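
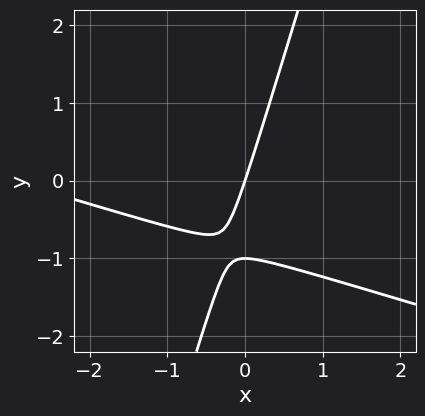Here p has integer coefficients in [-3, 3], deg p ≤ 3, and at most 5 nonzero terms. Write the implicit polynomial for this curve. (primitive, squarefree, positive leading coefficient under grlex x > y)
Degree: no degree-1 curve has this shape, so deg p = 2.
Reading off the gridlines: one x-axis crossing is at x = 0; the y-axis gridline crossings are at y ∈ {-1, 0}.
These observations pin down the coefficients.

x^2 + 3*x*y - y^2 + 3*x - y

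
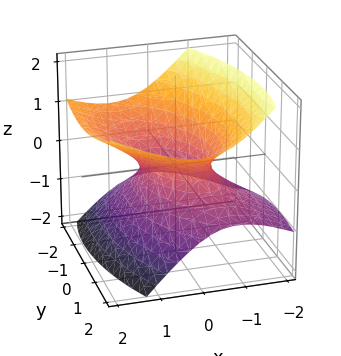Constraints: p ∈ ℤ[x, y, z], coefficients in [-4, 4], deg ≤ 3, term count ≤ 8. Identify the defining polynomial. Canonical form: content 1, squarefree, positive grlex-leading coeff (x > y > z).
(a) The degree is 2 — no degree-1 surface has this shape.
(b) Observable constraints: among the integer gridlines, it crosses the y-axis at y ∈ {-1, 1}; no z-intercept at any integer in the box.
(c) Putting this together gives p.

2*x^2 + x*y - 2*x*z + y^2 - 3*z^2 - 1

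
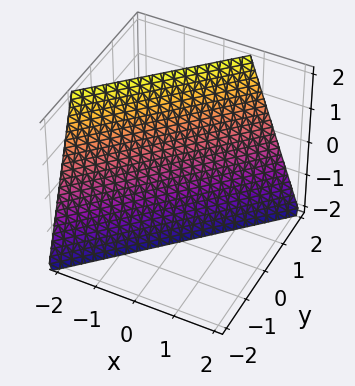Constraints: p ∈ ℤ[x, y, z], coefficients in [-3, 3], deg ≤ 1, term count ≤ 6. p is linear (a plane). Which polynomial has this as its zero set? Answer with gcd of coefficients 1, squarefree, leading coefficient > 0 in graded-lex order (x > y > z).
Degree: the surface is flat (a plane), so deg p = 1.
Against the integer gridlines: it crosses the z-axis at the gridline z = -2.
Solving for integer coefficients yields p as stated.

3*x - 3*y + z + 2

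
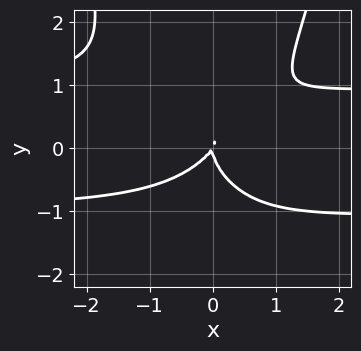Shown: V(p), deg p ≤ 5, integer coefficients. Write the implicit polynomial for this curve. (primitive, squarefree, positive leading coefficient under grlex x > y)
3*x^2*y^2 - 3*y^3 - 3*x^2 + 2*x*y

1. The degree is 4 — no degree-3 curve has this shape.
2. Observable constraints: it crosses the x-axis at the gridline x = 0; one y-axis crossing is at y = 0.
3. Assembling these constraints gives the stated polynomial.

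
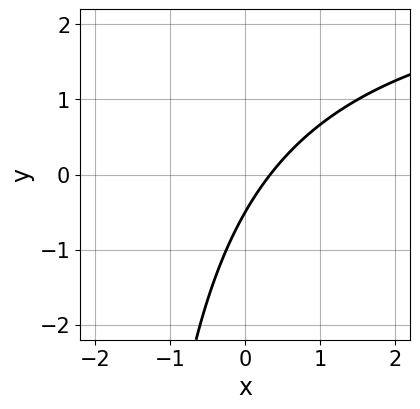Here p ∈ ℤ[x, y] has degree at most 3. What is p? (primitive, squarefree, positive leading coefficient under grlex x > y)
x*y - 3*x + 2*y + 1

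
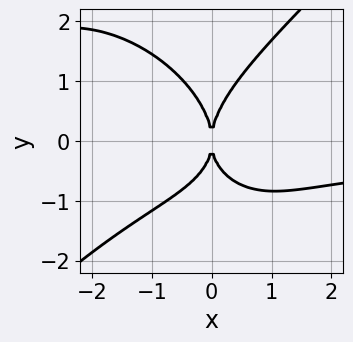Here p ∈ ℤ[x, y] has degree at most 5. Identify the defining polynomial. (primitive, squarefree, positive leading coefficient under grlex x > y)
x^3*y - y^4 + 2*x^2*y + 3*x^2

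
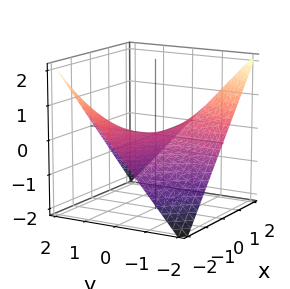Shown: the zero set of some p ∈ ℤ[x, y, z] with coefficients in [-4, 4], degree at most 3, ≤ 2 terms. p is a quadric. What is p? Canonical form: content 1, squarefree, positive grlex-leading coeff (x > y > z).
x*y + 2*z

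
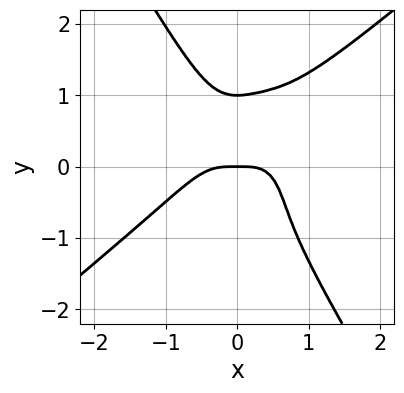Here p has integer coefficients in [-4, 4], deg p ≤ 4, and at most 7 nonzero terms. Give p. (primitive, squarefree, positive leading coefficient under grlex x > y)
First, the degree is 4 — the shape is more complex than any degree-3 curve.
Then, against the integer gridlines: among the integer gridlines, it crosses the y-axis at y ∈ {0, 1}; one x-axis crossing is at x = 0.
Finally, together with the visible shape, these determine p as stated.

3*x^4 - 3*x^3*y - y^4 + 2*x^2*y + y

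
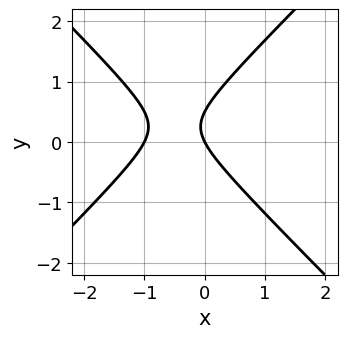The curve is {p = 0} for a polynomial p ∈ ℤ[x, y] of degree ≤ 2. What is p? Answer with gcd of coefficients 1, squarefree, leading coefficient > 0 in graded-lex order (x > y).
(a) deg p = 2.
(b) Against the integer gridlines: one y-axis crossing is at y = 0; among the integer gridlines, it crosses the x-axis at x ∈ {-1, 0}.
(c) Assembling these constraints gives the stated polynomial.

2*x^2 - 2*y^2 + 2*x + y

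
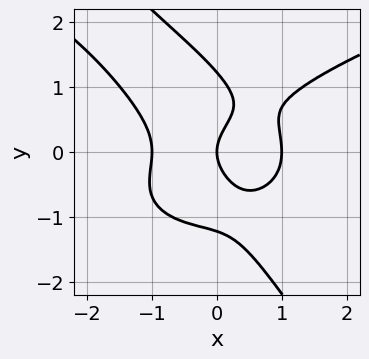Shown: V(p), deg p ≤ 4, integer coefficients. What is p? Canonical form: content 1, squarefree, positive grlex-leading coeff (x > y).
3*x*y^3 + 2*y^4 - 3*x^3 - 3*y^2 + 3*x

1. deg p = 4. A generic line meets the curve in up to 4 points.
2. Against the integer gridlines: it meets the y-axis at y = 0 (among the integer gridlines); among the integer gridlines, it crosses the x-axis at x ∈ {-1, 0, 1}.
3. Fitting integer coefficients to these (and the overall shape) gives p.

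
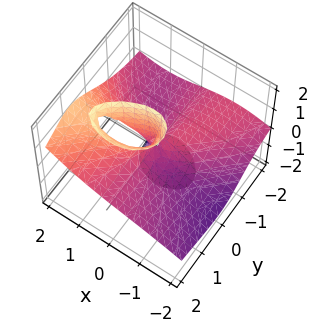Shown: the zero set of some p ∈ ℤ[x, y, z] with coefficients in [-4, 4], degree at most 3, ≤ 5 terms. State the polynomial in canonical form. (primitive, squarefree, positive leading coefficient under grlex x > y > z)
First, the degree is 3 — no degree-2 surface has this shape.
Next, checking where it meets the axes: the visible y-axis segment lies entirely on the surface; it meets the x-axis at x = 0 (among the integer gridlines); the visible z-axis segment lies entirely on the surface.
Finally, fitting integer coefficients to these (and the overall shape) gives p.

x^3 - 2*x^2*z - 3*y^2*z + 2*y*z^2 + 2*x*y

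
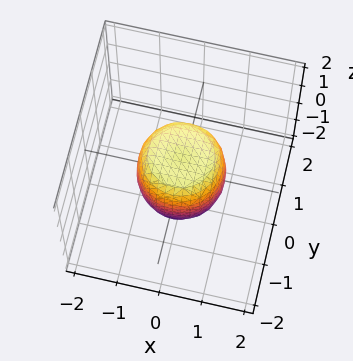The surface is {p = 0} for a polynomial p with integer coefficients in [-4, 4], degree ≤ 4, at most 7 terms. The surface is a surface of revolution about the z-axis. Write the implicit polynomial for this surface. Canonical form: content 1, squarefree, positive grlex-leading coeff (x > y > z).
2*x^4 + 4*x^2*y^2 + 2*y^4 - x^2 - y^2 + z^2 - 1

The degree is 4 — no degree-3 surface has this shape.
Symmetries: rotational symmetry about the z-axis ⇒ p depends on x, y only through x² + y².
Observable constraints: the z-axis gridline crossings are at z ∈ {-1, 1}; the x-axis gridline crossings are at x ∈ {-1, 1}; among the integer gridlines, it crosses the y-axis at y ∈ {-1, 1}; a circular section at z = 1 has radius between 0 and 1.
These observations pin down the coefficients.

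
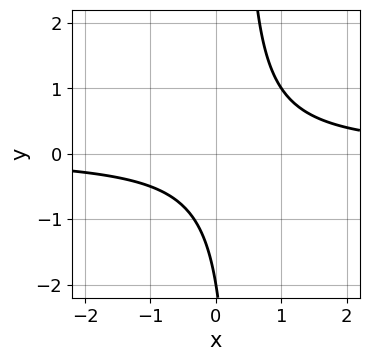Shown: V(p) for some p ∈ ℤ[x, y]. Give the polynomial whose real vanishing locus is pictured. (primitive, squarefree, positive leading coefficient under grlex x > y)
First, the degree is 2 — no degree-1 curve has this shape.
Next, reading off the gridlines: no x-intercept at any integer in the box; it crosses the y-axis at the gridline y = -2.
Finally, fitting integer coefficients to these (and the overall shape) gives p.

3*x*y - y - 2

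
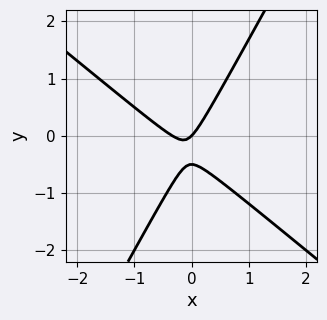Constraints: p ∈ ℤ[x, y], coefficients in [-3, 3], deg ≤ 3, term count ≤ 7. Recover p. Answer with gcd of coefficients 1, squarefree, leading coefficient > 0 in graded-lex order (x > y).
(a) Degree: no degree-1 curve has this shape, so deg p = 2.
(b) From the visible intercepts: it crosses the y-axis at the gridline y = 0; it crosses the x-axis at the gridline x = 0.
(c) The integer polynomial consistent with all of this is the stated p.

3*x^2 + 2*x*y - 2*y^2 + x - y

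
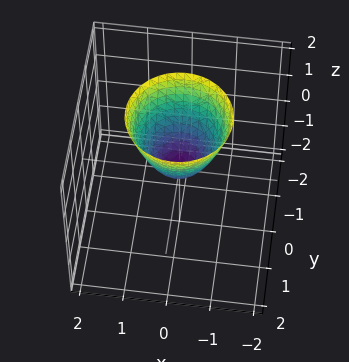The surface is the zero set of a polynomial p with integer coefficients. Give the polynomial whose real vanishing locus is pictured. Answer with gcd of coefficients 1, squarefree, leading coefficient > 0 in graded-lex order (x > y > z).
3*x^2 + 3*y^2 - 2*z

1. deg p = 2. A single bowl opening along one axis; a quadric.
2. By symmetry, the surface is invariant under rotation about z: p = q(x² + y², z).
3. From the visible intercepts: it meets the y-axis at y = 0 (among the integer gridlines); a circular section at z = 1 has radius between 0 and 1.
4. These observations pin down the coefficients.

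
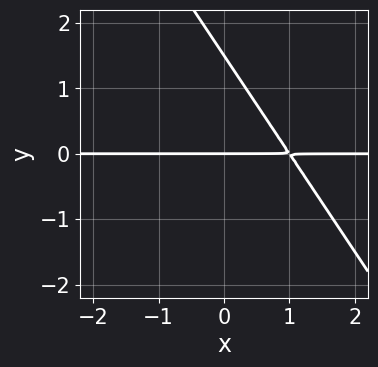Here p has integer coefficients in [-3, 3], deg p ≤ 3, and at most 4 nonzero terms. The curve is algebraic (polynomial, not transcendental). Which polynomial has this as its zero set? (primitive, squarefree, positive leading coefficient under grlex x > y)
(a) Degree: the shape is more complex than any degree-1 curve, so deg p = 2.
(b) Reading off the gridlines: the visible x-axis segment lies entirely on the curve; it meets the y-axis at y = 0 (among the integer gridlines).
(c) Solving for integer coefficients yields p as stated.

3*x*y + 2*y^2 - 3*y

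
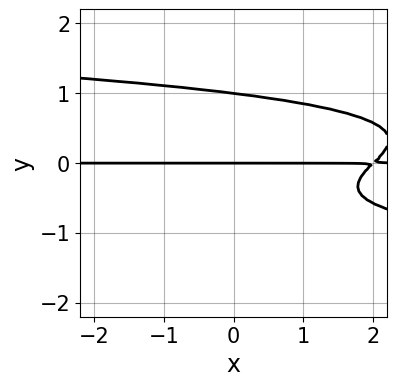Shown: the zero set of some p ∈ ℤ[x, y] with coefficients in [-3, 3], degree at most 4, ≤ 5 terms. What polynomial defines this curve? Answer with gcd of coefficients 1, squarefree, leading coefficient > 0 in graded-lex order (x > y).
3*y^4 + x*y - y^2 - 2*y

(a) The degree is 4 — no degree-3 curve has this shape.
(b) Reading off the gridlines: the visible x-axis segment lies entirely on the curve; the y-axis gridline crossings are at y ∈ {0, 1}.
(c) Fitting integer coefficients to these (and the overall shape) gives p.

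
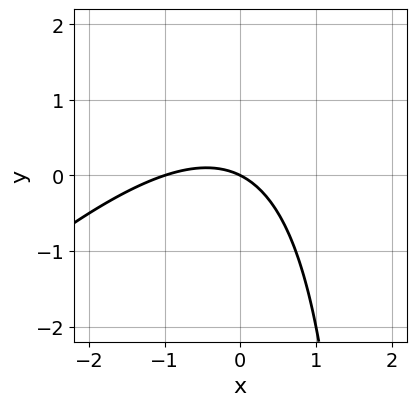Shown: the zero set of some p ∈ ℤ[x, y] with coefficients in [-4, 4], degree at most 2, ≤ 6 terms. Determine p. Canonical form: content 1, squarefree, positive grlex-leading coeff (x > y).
x^2 - x*y + x + 2*y

Degree: a generic line meets the curve in up to 2 points, so deg p = 2.
From the visible intercepts: one y-axis crossing is at y = 0; the x-axis gridline crossings are at x ∈ {-1, 0}.
The integer polynomial consistent with all of this is the stated p.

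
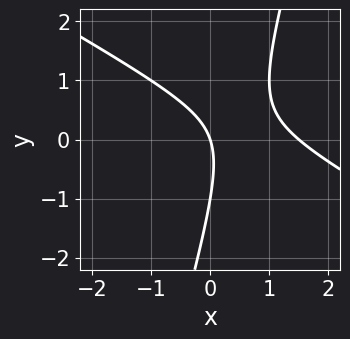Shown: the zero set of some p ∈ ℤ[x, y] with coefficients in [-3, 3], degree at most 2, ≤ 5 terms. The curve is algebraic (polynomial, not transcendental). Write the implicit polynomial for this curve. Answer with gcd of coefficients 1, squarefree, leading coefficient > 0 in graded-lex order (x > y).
1. The degree is 2 — no degree-1 curve has this shape.
2. From the visible intercepts: it meets the x-axis at x = 0 (among the integer gridlines); the y-axis gridline crossings are at y ∈ {-1, 0}.
3. Putting this together gives p.

2*x^2 + 3*x*y - y^2 - 3*x - y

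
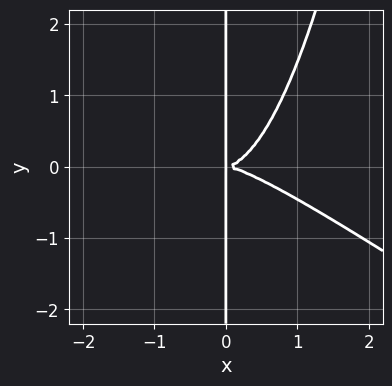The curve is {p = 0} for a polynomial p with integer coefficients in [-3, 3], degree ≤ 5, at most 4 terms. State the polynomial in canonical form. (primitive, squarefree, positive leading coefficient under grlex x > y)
First, the degree is 4 — no degree-3 curve has this shape.
Then, against the integer gridlines: the visible y-axis segment lies entirely on the curve.
Finally, fitting integer coefficients to these (and the overall shape) gives p.

2*x^4 + 3*x^3*y - 3*x*y^2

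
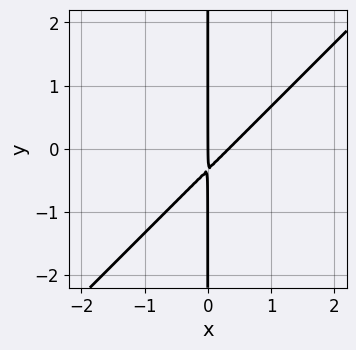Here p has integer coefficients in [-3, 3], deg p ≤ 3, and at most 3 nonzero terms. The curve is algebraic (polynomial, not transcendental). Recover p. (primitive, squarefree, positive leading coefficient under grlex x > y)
deg p = 2. No degree-1 curve has this shape.
Checking where it meets the axes: every point of the y-axis in the box is on the curve; it meets the x-axis at x = 0 (among the integer gridlines).
These observations pin down the coefficients.

3*x^2 - 3*x*y - x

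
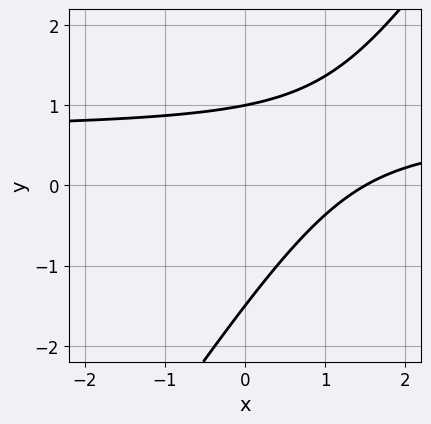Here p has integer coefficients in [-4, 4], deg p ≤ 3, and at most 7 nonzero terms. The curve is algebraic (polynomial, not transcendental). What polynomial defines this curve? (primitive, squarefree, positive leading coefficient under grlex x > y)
1. deg p = 2.
2. Checking where it meets the axes: it meets the y-axis at y = 1 (among the integer gridlines).
3. Putting this together gives p.

3*x*y - 2*y^2 - 2*x - y + 3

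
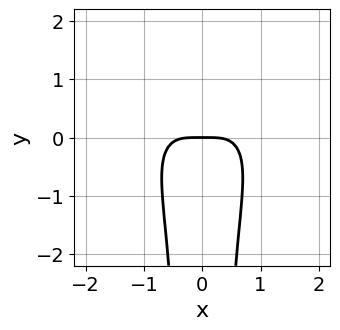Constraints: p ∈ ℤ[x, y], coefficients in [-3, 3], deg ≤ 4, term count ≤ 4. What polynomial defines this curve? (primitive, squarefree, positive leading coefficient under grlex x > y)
Degree: the shape is more complex than any degree-3 curve, so deg p = 4.
Symmetries: it's symmetric under x → −x, forcing even powers of x.
From the visible intercepts: it crosses the y-axis at the gridline y = 0; one x-axis crossing is at x = 0.
Assembling these constraints gives the stated polynomial.

3*x^4 + 3*x^2*y^2 - 2*x^2*y + 3*y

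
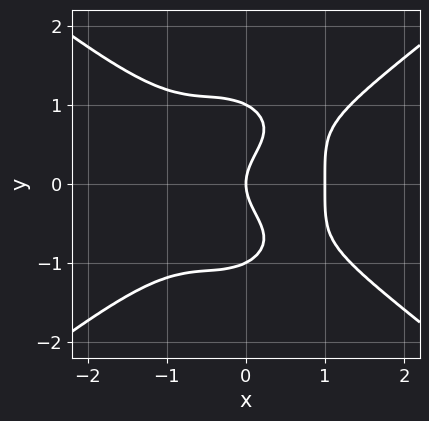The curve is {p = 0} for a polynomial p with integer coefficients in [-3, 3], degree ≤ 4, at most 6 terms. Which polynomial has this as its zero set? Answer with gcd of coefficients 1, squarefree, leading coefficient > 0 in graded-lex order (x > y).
Degree: a generic line meets the curve in up to 4 points, so deg p = 4.
Symmetries: the y ↦ −y reflection is a symmetry, so y appears only in even powers.
From the axis intercepts and sections: the x-axis gridline crossings are at x ∈ {0, 1}; the y-axis gridline crossings are at y ∈ {-1, 0, 1}.
These observations pin down the coefficients.

x^4 - x^2*y^2 - y^4 + y^2 - x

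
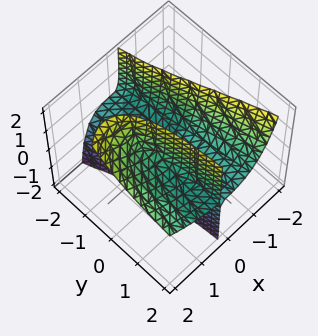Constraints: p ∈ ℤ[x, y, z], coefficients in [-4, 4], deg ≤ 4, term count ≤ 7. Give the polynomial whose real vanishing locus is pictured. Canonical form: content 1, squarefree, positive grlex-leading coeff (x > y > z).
3*x^3 - 3*x^2*z - 3*x*y*z - 3*x*z + 2*z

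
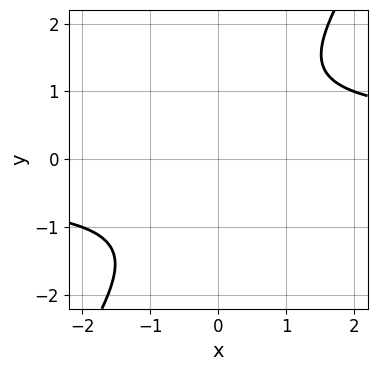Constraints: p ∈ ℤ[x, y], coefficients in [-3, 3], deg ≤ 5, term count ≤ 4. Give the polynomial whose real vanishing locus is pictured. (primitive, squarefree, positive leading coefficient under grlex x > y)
3*x*y^3 - 2*y^4 - y^2 - 3

1. The degree is 4 — no degree-3 curve has this shape.
2. Checking where it meets the axes: no x-intercept at any integer in the box; the curve avoids every integer y-axis point in the box.
3. Together with the visible shape, these determine p as stated.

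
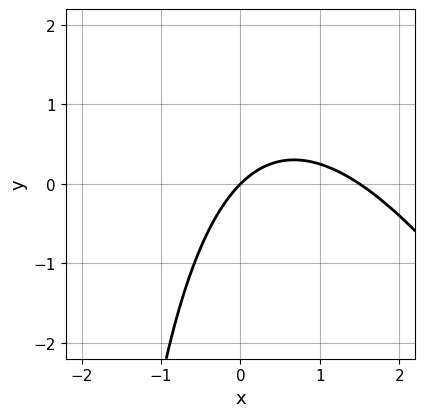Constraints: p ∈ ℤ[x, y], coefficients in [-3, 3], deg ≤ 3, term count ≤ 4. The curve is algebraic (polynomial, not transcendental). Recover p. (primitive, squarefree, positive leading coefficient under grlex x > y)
deg p = 2.
From the axis intercepts and sections: it crosses the x-axis at the gridline x = 0; it crosses the y-axis at the gridline y = 0.
Fitting integer coefficients to these (and the overall shape) gives p.

2*x^2 + x*y - 3*x + 3*y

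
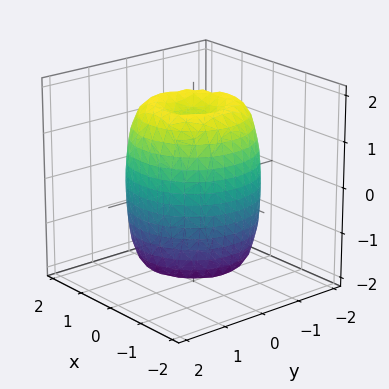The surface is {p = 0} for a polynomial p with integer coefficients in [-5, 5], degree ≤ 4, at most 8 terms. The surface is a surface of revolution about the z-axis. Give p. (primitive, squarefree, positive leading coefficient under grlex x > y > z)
(a) deg p = 4. The shape is more complex than any degree-3 surface.
(b) Symmetries: rotational symmetry about the z-axis ⇒ p depends on x, y only through x² + y².
(c) Observable constraints: a circular section at z = -1 has radius between 1 and 2.
(d) Assembling these constraints gives the stated polynomial.

2*x^4 + 4*x^2*y^2 + 2*y^4 - 3*x^2 - 3*y^2 + z^2 - 2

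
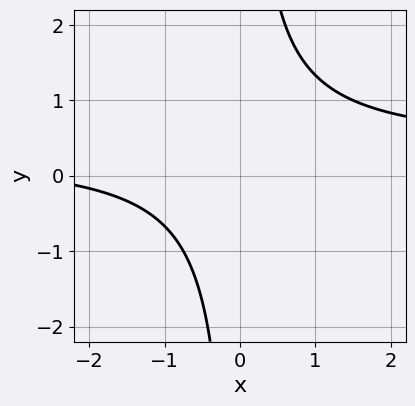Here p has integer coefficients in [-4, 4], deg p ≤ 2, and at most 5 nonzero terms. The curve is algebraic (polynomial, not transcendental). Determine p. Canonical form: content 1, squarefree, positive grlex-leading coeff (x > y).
First, deg p = 2. The shape is more complex than any degree-1 curve.
Next, from the axis intercepts and sections: no y-intercept at any integer in the box; no x-intercept at any integer in the box.
Finally, assembling these constraints gives the stated polynomial.

3*x*y - x - 3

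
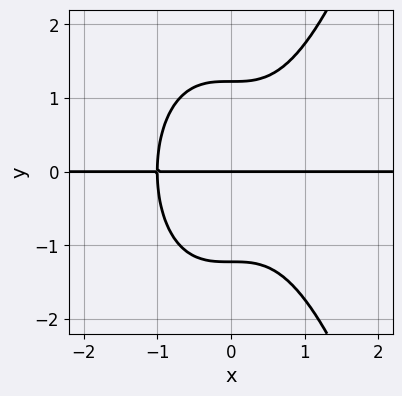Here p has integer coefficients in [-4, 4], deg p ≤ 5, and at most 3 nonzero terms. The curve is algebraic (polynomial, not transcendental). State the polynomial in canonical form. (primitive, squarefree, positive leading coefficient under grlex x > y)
1. The degree is 4 — the shape is more complex than any degree-3 curve.
2. Checking where it meets the axes: one y-axis crossing is at y = 0; every point of the x-axis in the box is on the curve.
3. Matching integer coefficients to the picture gives p.

3*x^3*y - 2*y^3 + 3*y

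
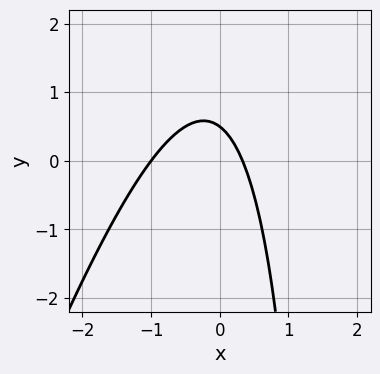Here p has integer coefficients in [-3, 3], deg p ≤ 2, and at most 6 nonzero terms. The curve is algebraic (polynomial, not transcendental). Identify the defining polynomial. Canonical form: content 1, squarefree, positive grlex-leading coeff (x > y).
(a) deg p = 2.
(b) From the visible intercepts: it meets the x-axis at x = -1 (among the integer gridlines).
(c) Assembling these constraints gives the stated polynomial.

3*x^2 - x*y + 2*x + 2*y - 1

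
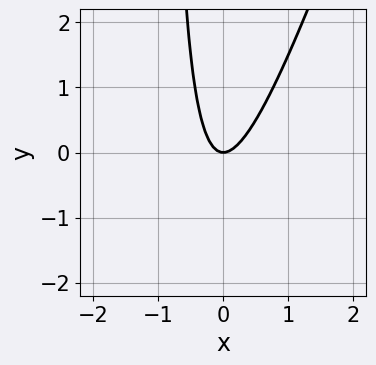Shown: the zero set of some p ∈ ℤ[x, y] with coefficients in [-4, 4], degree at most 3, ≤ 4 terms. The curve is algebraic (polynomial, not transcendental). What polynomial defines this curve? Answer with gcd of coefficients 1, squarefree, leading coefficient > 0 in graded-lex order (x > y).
3*x^2 - x*y - y

First, deg p = 2. No degree-1 curve has this shape.
Next, reading off the gridlines: one y-axis crossing is at y = 0; it meets the x-axis at x = 0 (among the integer gridlines).
Finally, together with the visible shape, these determine p as stated.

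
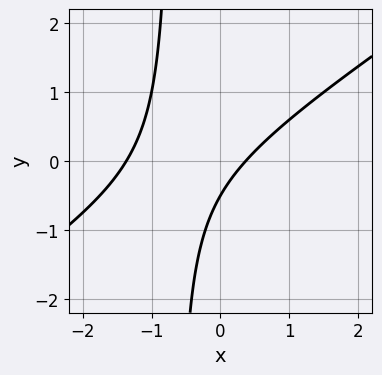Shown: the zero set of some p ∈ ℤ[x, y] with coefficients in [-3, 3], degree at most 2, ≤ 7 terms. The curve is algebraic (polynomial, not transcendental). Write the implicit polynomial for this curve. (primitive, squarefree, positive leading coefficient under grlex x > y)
2*x^2 - 3*x*y + 2*x - 2*y - 1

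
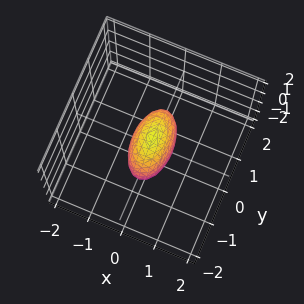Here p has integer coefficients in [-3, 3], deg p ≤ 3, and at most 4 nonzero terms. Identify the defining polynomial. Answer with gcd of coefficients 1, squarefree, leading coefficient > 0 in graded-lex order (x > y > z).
3*x^2 + y^2 + z^2 - 1

1. Degree: bounded and convex; a quadric, so deg p = 2.
2. Symmetries: mirror symmetry x ↦ −x ⇒ only even powers of x; the y ↦ −y reflection is a symmetry, so y appears only in even powers; it's symmetric under z → −z, forcing even powers of z.
3. From the axis intercepts and sections: the y-axis gridline crossings are at y ∈ {-1, 1}; among the integer gridlines, it crosses the z-axis at z ∈ {-1, 1}.
4. Putting this together gives p.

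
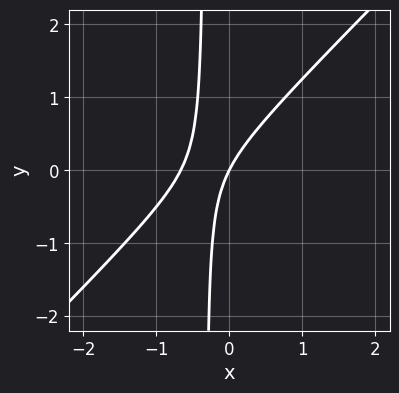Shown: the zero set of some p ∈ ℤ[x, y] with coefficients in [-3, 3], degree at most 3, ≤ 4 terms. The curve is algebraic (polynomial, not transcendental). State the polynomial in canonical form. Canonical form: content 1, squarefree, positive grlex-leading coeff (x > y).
3*x^2 - 3*x*y + 2*x - y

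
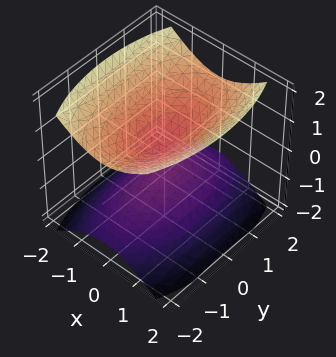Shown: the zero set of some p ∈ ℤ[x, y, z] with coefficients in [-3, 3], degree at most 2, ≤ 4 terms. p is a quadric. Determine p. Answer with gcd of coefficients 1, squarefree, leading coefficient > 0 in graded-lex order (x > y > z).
3*x^2 + y^2 - 3*z^2 + 1

First, the picture has 2 separate pieces. Treating them together as one polynomial.
Then, deg p = 2. Two sheets facing apart; a quadric.
Next, symmetries: the x ↦ −x reflection is a symmetry, so x appears only in even powers; it's symmetric under z → −z, forcing even powers of z; it's symmetric under y → −y, forcing even powers of y.
Next, from the axis intercepts and sections: no x-intercept at any integer in the box; the surface avoids every integer y-axis point in the box.
Finally, these observations pin down the coefficients.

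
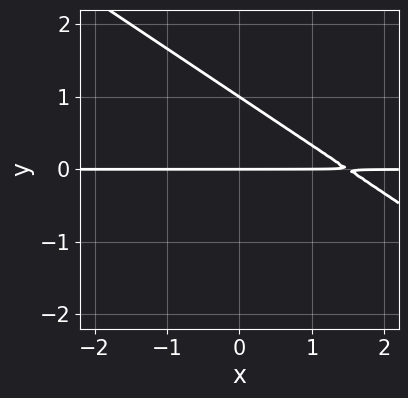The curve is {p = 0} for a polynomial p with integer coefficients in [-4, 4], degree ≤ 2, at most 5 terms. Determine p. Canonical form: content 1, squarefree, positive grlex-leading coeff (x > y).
deg p = 2. No degree-1 curve has this shape.
From the axis intercepts and sections: every point of the x-axis in the box is on the curve; the y-axis gridline crossings are at y ∈ {0, 1}.
Together with the visible shape, these determine p as stated.

2*x*y + 3*y^2 - 3*y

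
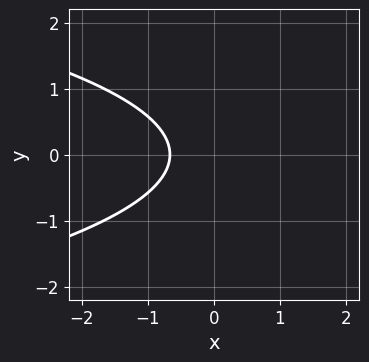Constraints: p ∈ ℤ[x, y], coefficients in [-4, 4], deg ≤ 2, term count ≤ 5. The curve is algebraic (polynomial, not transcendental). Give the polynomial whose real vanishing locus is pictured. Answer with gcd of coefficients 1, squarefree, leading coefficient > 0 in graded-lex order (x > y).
1. Degree: a generic line meets the curve in up to 2 points, so deg p = 2.
2. Symmetries: it's symmetric under y → −y, forcing even powers of y.
3. Reading off the gridlines: no y-intercept at any integer in the box.
4. Solving for integer coefficients yields p as stated.

3*y^2 + 3*x + 2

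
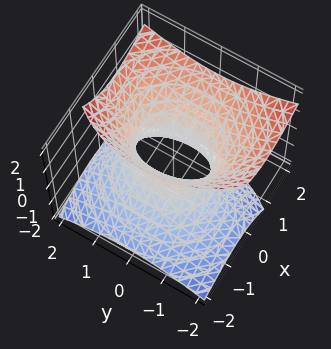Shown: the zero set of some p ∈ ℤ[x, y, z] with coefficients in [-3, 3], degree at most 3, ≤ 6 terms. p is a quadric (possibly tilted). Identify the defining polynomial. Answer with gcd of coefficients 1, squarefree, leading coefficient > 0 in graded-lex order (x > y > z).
deg p = 2. No degree-1 surface has this shape.
Observable constraints: the surface avoids every integer z-axis point in the box; among the integer gridlines, it crosses the y-axis at y ∈ {-1, 1}.
Putting this together gives p.

3*x^2 - 3*x*z + 2*y^2 - 3*z^2 - 2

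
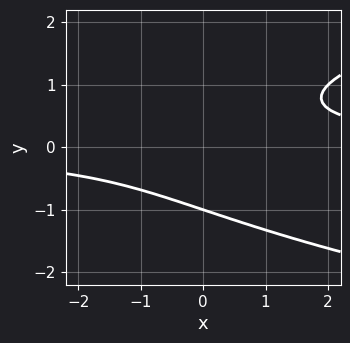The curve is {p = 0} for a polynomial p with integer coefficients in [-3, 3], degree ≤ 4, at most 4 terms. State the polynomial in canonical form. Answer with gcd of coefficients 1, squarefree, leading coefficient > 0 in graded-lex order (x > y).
y^3 - x*y + 1

1. deg p = 3.
2. Against the integer gridlines: the curve avoids every integer x-axis point in the box; it meets the y-axis at y = -1 (among the integer gridlines).
3. Matching integer coefficients to the picture gives p.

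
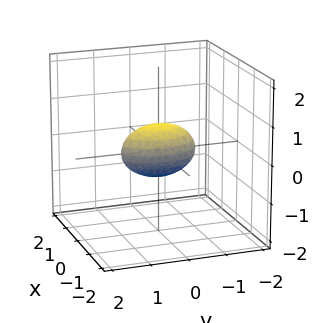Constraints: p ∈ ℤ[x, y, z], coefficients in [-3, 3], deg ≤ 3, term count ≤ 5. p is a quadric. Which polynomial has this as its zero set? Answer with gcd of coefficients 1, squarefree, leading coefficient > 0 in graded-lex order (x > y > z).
deg p = 2. A closed, bounded, convex surface; a quadric.
Symmetries: mirror symmetry x ↦ −x ⇒ only even powers of x; the z ↦ −z reflection is a symmetry, so z appears only in even powers; the y ↦ −y reflection is a symmetry, so y appears only in even powers.
Checking where it meets the axes: the y-axis gridline crossings are at y ∈ {-1, 1}.
The integer polynomial consistent with all of this is the stated p.

3*x^2 + y^2 + 2*z^2 - 1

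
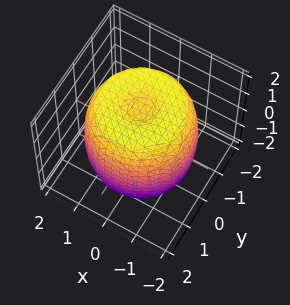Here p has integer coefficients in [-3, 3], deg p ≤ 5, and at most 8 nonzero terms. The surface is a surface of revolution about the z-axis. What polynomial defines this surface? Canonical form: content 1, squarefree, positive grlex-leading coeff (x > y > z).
(a) Degree: no degree-3 surface has this shape, so deg p = 4.
(b) By symmetry, the z-axis is an axis of rotation, so x and y enter only as x² + y².
(c) Against the integer gridlines: a circular section at z = -1 has radius between 1 and 2.
(d) Solving for integer coefficients yields p as stated.

x^4 + 2*x^2*y^2 + y^4 - 2*x^2 - 2*y^2 + z^2 - 2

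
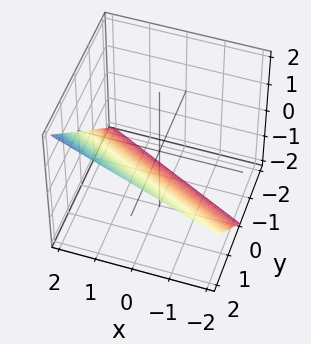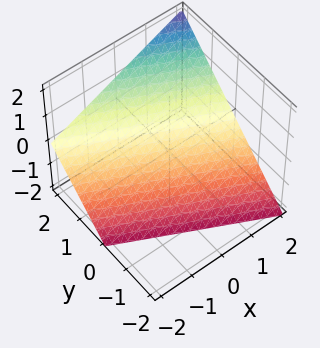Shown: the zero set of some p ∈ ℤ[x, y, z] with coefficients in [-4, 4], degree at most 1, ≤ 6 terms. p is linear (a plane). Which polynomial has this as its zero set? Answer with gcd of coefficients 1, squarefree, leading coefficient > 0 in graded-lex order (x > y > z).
First, the degree is 1 — the surface is flat (a plane).
Next, observable constraints: one z-axis crossing is at z = -1; it meets the x-axis at x = 2 (among the integer gridlines); it crosses the y-axis at the gridline y = 1.
Finally, these observations pin down the coefficients.

x + 2*y - 2*z - 2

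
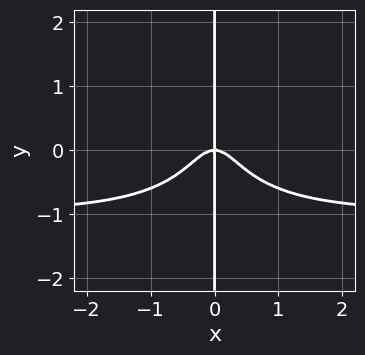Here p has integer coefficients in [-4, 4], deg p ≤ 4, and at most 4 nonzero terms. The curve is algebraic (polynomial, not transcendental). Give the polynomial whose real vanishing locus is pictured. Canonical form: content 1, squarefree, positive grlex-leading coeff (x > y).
First, the degree is 4 — the shape is more complex than any degree-3 curve.
Next, from the axis intercepts and sections: the visible y-axis segment lies entirely on the curve; one x-axis crossing is at x = 0.
Finally, these observations pin down the coefficients.

2*x^3*y + x*y^3 + 2*x^3 + x*y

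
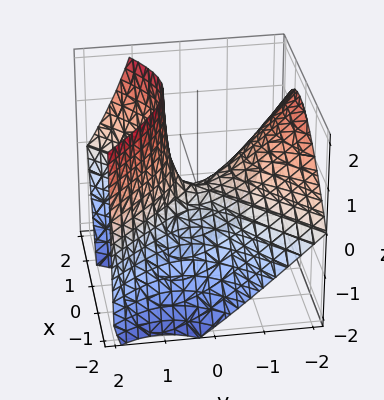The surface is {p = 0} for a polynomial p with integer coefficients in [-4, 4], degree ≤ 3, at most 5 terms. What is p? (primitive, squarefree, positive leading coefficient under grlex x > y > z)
1. Degree: a generic line meets the surface in up to 2 points, so deg p = 2.
2. Against the integer gridlines: one x-axis crossing is at x = 0; it crosses the y-axis at the gridline y = 0; one z-axis crossing is at z = 0.
3. Matching integer coefficients to the picture gives p.

3*x^2 - 2*x*z - 3*y^2 - 3*y*z + 3*z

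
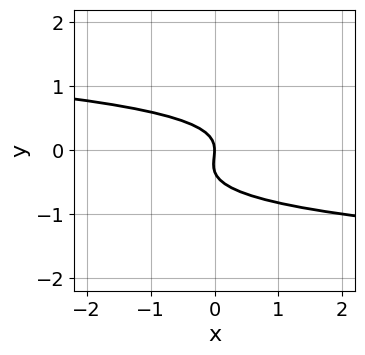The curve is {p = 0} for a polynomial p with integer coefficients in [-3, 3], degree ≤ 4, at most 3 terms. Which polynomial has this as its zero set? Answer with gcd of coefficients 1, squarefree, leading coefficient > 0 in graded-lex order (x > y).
3*y^3 + y^2 + x

Degree: no degree-2 curve has this shape, so deg p = 3.
From the visible intercepts: one y-axis crossing is at y = 0; it crosses the x-axis at the gridline x = 0.
These observations pin down the coefficients.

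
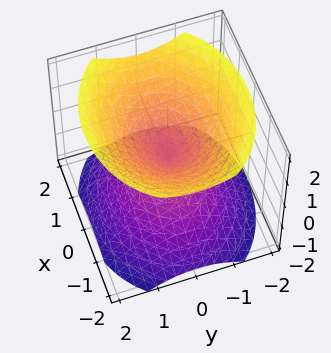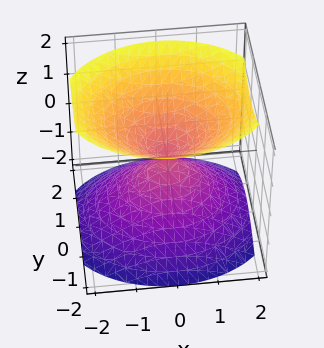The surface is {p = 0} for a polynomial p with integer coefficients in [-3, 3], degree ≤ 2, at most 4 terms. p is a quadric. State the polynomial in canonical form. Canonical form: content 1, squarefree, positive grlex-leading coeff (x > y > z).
2*x^2 + 3*y^2 - 3*z^2

First, I count 2 distinct pieces.
Then, degree: a double cone through the origin; a quadric, so deg p = 2.
Then, symmetries: mirror symmetry x ↦ −x ⇒ only even powers of x; mirror symmetry z ↦ −z ⇒ only even powers of z; mirror symmetry y ↦ −y ⇒ only even powers of y.
Next, from the axis intercepts and sections: it crosses the y-axis at the gridline y = 0; it meets the z-axis at z = 0 (among the integer gridlines); it crosses the x-axis at the gridline x = 0.
Finally, the integer polynomial consistent with all of this is the stated p.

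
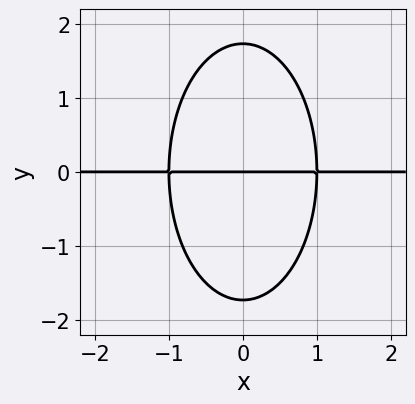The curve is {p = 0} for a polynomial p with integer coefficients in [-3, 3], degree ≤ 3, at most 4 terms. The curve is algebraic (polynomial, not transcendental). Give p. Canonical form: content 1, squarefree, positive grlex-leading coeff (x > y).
1. Degree: the shape is more complex than any degree-2 curve, so deg p = 3.
2. Symmetries: it's symmetric under x → −x, forcing even powers of x.
3. Observable constraints: the visible x-axis segment lies entirely on the curve; one y-axis crossing is at y = 0.
4. Together with the visible shape, these determine p as stated.

3*x^2*y + y^3 - 3*y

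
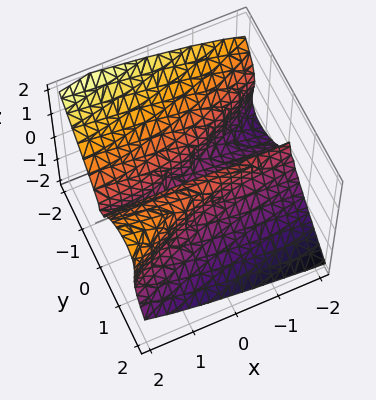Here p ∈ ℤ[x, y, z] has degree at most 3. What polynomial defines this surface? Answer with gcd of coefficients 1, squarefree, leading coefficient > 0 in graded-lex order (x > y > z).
2*x*y^2 - 3*y^3 + 2*y*z^2 - 3*z^3 + y

First, degree: a generic line meets the surface in up to 3 points, so deg p = 3.
Next, against the integer gridlines: it meets the z-axis at z = 0 (among the integer gridlines); it meets the y-axis at y = 0 (among the integer gridlines); every point of the x-axis in the box is on the surface.
Finally, assembling these constraints gives the stated polynomial.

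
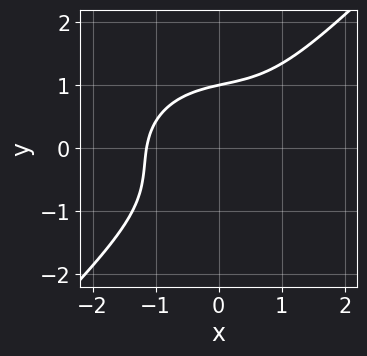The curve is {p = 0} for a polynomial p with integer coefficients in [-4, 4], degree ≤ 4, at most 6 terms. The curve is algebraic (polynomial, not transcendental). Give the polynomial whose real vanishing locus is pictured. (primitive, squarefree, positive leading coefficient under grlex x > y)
2*x^3 - x^2*y + 2*x*y^2 - 3*y^3 + 3

(a) The degree is 3 — no degree-2 curve has this shape.
(b) From the axis intercepts and sections: it meets the y-axis at y = 1 (among the integer gridlines).
(c) Together with the visible shape, these determine p as stated.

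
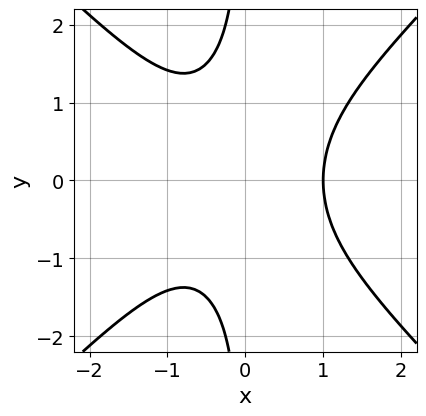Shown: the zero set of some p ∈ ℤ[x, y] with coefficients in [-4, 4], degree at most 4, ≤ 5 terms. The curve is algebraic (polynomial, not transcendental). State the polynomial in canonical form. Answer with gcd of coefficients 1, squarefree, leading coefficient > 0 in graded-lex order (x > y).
x^3 - x*y^2 - 1

First, deg p = 3. The shape is more complex than any degree-2 curve.
Next, symmetries: mirror symmetry y ↦ −y ⇒ only even powers of y.
Then, observable constraints: one x-axis crossing is at x = 1; it misses every integer gridline on the y-axis.
Finally, these observations pin down the coefficients.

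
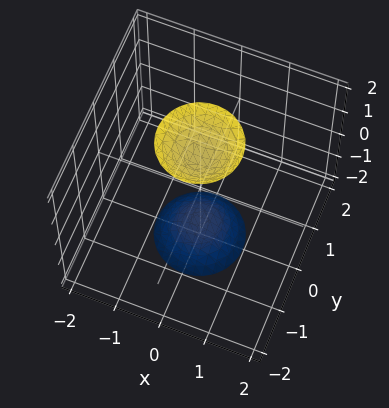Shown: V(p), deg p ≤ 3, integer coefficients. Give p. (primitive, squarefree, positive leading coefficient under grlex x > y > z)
3*x^2 + 3*y^2 - z^2 + 2

1. There are 2 components. They look like related sheets of one shape, so recover p as a whole.
2. deg p = 2. Two sheets facing apart; a quadric.
3. Symmetries: it's symmetric under z → −z, forcing even powers of z; every cross-section ⟂ z is a circle, so x, y appear only via x² + y².
4. Against the integer gridlines: a circular section at z = -2 has radius between 0 and 1; the surface avoids every integer x-axis point in the box; no y-intercept at any integer in the box.
5. Assembling these constraints gives the stated polynomial.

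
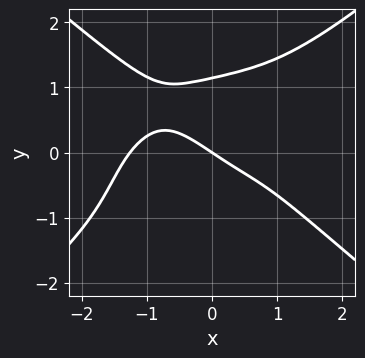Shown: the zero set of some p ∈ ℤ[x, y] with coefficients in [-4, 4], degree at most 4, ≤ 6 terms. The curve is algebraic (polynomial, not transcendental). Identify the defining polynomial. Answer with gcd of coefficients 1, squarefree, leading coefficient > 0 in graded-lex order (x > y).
x^4 - 2*y^4 + x^2*y + 2*x + 3*y

Degree: the shape is more complex than any degree-3 curve, so deg p = 4.
From the visible intercepts: it meets the x-axis at x = 0 (among the integer gridlines); it meets the y-axis at y = 0 (among the integer gridlines).
The integer polynomial consistent with all of this is the stated p.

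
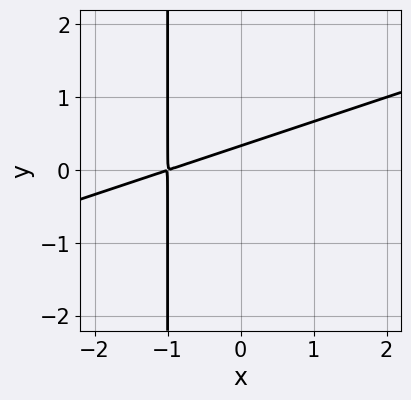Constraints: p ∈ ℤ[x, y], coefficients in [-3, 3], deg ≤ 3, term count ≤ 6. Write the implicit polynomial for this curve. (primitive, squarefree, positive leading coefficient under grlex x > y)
First, deg p = 2. A generic line meets the curve in up to 2 points.
Finally, the integer polynomial consistent with all of this is the stated p.

x^2 - 3*x*y + 2*x - 3*y + 1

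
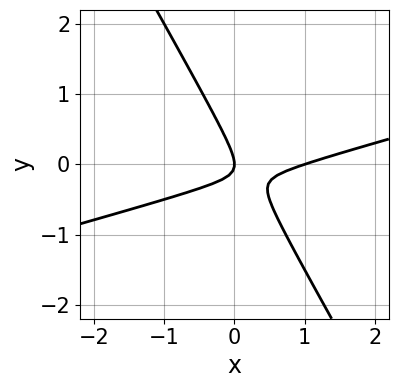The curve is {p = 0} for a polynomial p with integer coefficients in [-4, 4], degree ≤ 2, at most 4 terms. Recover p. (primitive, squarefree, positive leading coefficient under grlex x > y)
The degree is 2 — a generic line meets the curve in up to 2 points.
Observable constraints: it meets the y-axis at y = 0 (among the integer gridlines); among the integer gridlines, it crosses the x-axis at x ∈ {0, 1}.
Together with the visible shape, these determine p as stated.

x^2 - 3*x*y - 2*y^2 - x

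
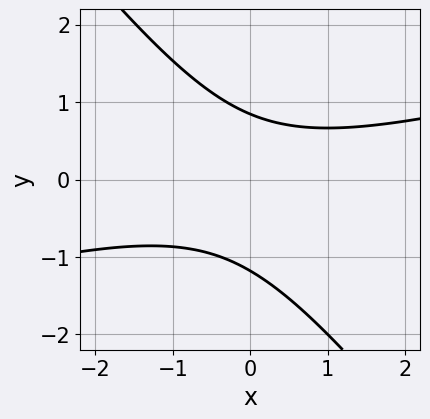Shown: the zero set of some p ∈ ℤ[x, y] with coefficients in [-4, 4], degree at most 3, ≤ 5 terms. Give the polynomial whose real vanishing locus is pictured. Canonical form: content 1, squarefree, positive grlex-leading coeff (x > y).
(a) The degree is 2 — the shape is more complex than any degree-1 curve.
(b) From the visible intercepts: it misses every integer gridline on the x-axis.
(c) Assembling these constraints gives the stated polynomial.

x^2 - 3*x*y - 3*y^2 - y + 3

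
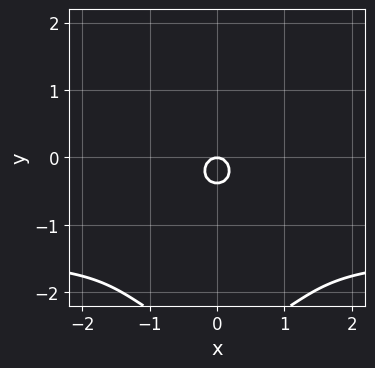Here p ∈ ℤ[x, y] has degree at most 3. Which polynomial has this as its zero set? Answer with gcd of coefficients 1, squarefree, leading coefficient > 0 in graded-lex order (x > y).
1. deg p = 3. A generic line meets the curve in up to 3 points.
2. Symmetries: the x ↦ −x reflection is a symmetry, so x appears only in even powers.
3. Reading off the gridlines: it crosses the x-axis at the gridline x = 0; it meets the y-axis at y = 0 (among the integer gridlines).
4. The integer polynomial consistent with all of this is the stated p.

2*x^2*y + y^3 + 3*x^2 + 3*y^2 + y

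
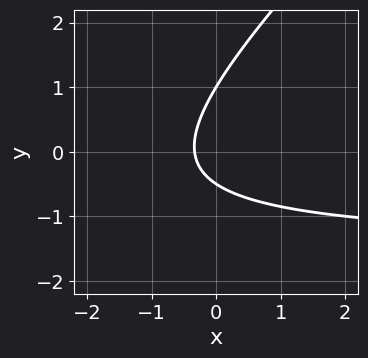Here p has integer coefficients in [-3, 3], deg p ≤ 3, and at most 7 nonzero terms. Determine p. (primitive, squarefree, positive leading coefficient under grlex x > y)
Degree: no degree-1 curve has this shape, so deg p = 2.
Against the integer gridlines: it crosses the y-axis at the gridline y = 1.
Assembling these constraints gives the stated polynomial.

2*x*y - 2*y^2 + 3*x + y + 1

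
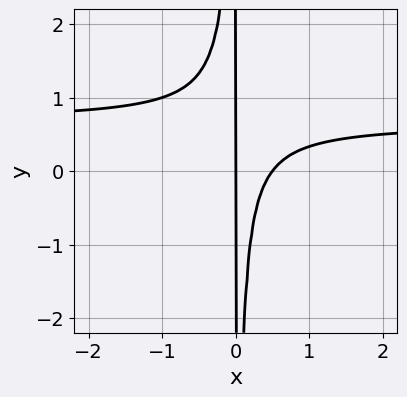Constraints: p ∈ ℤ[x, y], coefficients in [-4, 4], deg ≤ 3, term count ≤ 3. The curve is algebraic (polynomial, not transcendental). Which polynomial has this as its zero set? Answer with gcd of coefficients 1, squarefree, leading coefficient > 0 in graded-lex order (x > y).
Degree: a generic line meets the curve in up to 3 points, so deg p = 3.
Reading off the gridlines: it crosses the x-axis at the gridline x = 0; the visible y-axis segment lies entirely on the curve.
Assembling these constraints gives the stated polynomial.

3*x^2*y - 2*x^2 + x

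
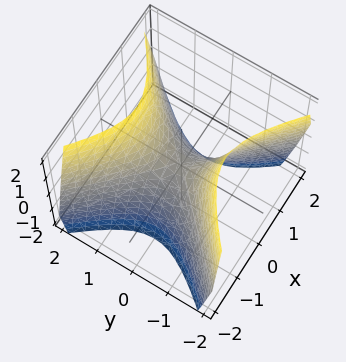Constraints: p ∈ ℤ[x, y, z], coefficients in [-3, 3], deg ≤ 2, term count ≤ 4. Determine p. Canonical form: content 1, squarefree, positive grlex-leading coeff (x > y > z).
1. Degree: a saddle surface; a quadric, so deg p = 2.
2. Symmetries: it's symmetric under y → −y, forcing even powers of y; mirror symmetry x ↦ −x ⇒ only even powers of x.
3. Observable constraints: one y-axis crossing is at y = 0; it meets the z-axis at z = 0 (among the integer gridlines); it meets the x-axis at x = 0 (among the integer gridlines).
4. Together with the visible shape, these determine p as stated.

3*x^2 - 3*y^2 + 2*z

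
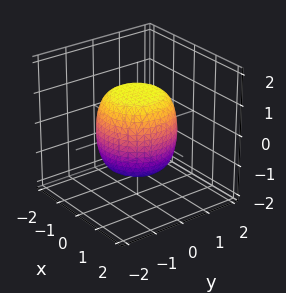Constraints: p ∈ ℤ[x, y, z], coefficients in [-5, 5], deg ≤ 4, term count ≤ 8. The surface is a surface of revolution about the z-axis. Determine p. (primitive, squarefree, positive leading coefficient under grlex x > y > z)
2*x^4 + 4*x^2*y^2 + 2*y^4 - x^2 - y^2 + 2*z^2 - 3

First, degree: no degree-3 surface has this shape, so deg p = 4.
Next, symmetries: every cross-section ⟂ z is a circle, so x, y appear only via x² + y².
Then, observable constraints: a circular section at z = 1 has radius exactly 1.
Finally, the integer polynomial consistent with all of this is the stated p.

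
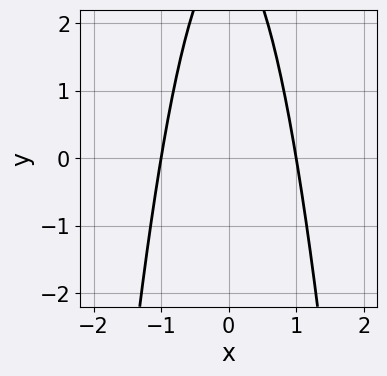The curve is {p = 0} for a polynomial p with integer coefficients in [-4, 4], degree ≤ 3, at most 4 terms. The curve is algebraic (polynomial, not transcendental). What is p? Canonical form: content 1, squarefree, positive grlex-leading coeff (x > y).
1. deg p = 2. No degree-1 curve has this shape.
2. Symmetries: it's symmetric under x → −x, forcing even powers of x.
3. From the visible intercepts: no y-intercept at any integer in the box; the x-axis gridline crossings are at x ∈ {-1, 1}.
4. Solving for integer coefficients yields p as stated.

3*x^2 + y - 3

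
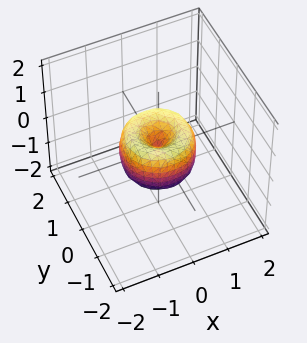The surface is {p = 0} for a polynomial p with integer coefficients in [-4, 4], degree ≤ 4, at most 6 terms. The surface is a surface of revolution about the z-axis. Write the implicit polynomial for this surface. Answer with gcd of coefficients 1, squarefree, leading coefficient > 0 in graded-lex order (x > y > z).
2*x^4 + 4*x^2*y^2 + 2*y^4 - 2*x^2 - 2*y^2 + z^2

deg p = 4. A generic line meets the surface in up to 4 points.
By symmetry, every cross-section ⟂ z is a circle, so x, y appear only via x² + y².
Against the integer gridlines: a circular section at z = 0 has radius exactly 1; the y-axis gridline crossings are at y ∈ {-1, 0, 1}; the x-axis gridline crossings are at x ∈ {-1, 0, 1}; it meets the z-axis at z = 0 (among the integer gridlines).
Solving for integer coefficients yields p as stated.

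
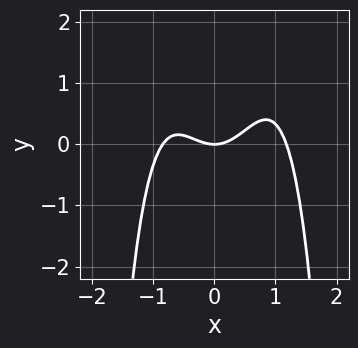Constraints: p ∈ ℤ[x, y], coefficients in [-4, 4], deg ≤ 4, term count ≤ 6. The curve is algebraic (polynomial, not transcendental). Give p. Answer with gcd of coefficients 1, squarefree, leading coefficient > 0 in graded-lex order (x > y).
3*x^4 - x^3 - 3*x^2 + 3*y

First, degree: the shape is more complex than any degree-3 curve, so deg p = 4.
Next, observable constraints: it meets the x-axis at x = 0 (among the integer gridlines); it meets the y-axis at y = 0 (among the integer gridlines).
Finally, solving for integer coefficients yields p as stated.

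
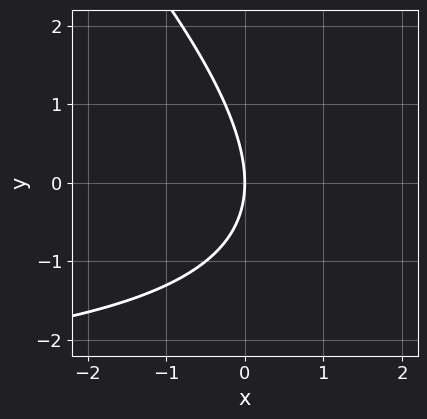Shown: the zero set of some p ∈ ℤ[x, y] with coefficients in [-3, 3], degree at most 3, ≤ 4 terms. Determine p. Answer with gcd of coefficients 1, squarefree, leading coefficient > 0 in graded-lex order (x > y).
First, the degree is 2 — a generic line meets the curve in up to 2 points.
Next, checking where it meets the axes: it meets the x-axis at x = 0 (among the integer gridlines); one y-axis crossing is at y = 0.
Finally, putting this together gives p.

x*y + y^2 + 3*x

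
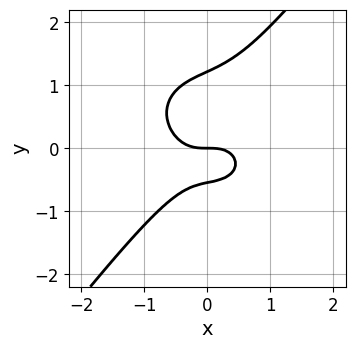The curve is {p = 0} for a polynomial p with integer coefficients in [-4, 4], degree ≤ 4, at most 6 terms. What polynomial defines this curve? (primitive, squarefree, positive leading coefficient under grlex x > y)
3*x^3 + 2*x*y^2 - 3*y^3 + 2*y^2 + 2*y

1. The degree is 3 — no degree-2 curve has this shape.
2. From the axis intercepts and sections: it meets the x-axis at x = 0 (among the integer gridlines); one y-axis crossing is at y = 0.
3. Assembling these constraints gives the stated polynomial.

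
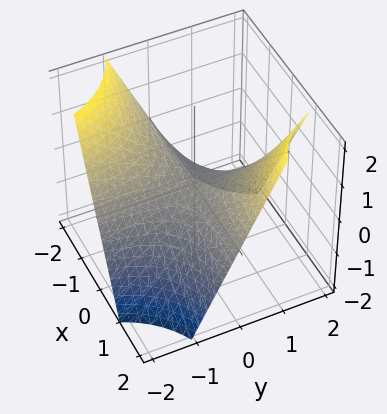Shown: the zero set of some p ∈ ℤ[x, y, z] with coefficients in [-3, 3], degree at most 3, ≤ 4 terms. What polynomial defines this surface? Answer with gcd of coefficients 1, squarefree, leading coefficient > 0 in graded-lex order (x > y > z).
x*y - z

1. deg p = 2. A saddle surface; a quadric.
2. Against the integer gridlines: the visible x-axis segment lies entirely on the surface; one z-axis crossing is at z = 0; every point of the y-axis in the box is on the surface.
3. Assembling these constraints gives the stated polynomial.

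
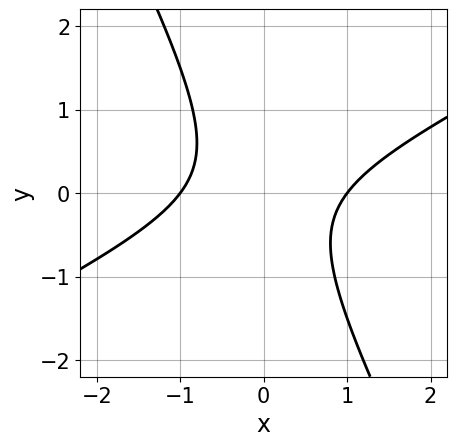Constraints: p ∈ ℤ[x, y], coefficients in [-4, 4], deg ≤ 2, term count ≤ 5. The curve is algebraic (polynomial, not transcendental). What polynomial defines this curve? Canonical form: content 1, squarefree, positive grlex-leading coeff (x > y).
(a) deg p = 2. The shape is more complex than any degree-1 curve.
(b) From the axis intercepts and sections: the curve avoids every integer y-axis point in the box; the x-axis gridline crossings are at x ∈ {-1, 1}.
(c) Putting this together gives p.

2*x^2 - 3*x*y - 2*y^2 - 2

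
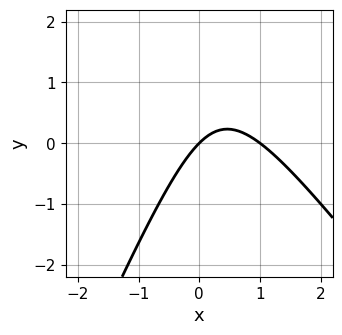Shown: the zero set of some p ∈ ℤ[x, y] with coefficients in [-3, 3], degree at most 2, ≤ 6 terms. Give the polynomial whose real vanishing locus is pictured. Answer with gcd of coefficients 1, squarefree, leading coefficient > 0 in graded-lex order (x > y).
1. The degree is 2 — no degree-1 curve has this shape.
2. From the visible intercepts: among the integer gridlines, it crosses the x-axis at x ∈ {0, 1}; it meets the y-axis at y = 0 (among the integer gridlines).
3. These observations pin down the coefficients.

3*x^2 + x*y - y^2 - 3*x + 3*y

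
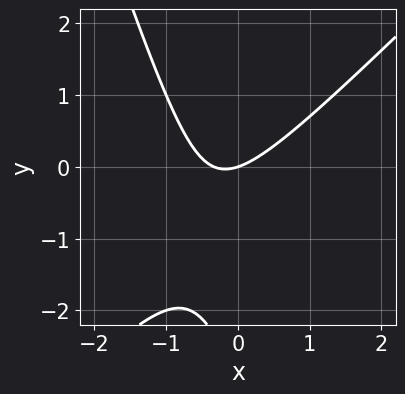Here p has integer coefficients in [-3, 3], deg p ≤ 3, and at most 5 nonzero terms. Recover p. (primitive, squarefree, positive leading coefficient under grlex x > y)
3*x^2 - 2*x*y - y^2 + x - 3*y

1. deg p = 2.
2. Against the integer gridlines: one x-axis crossing is at x = 0; one y-axis crossing is at y = 0.
3. These observations pin down the coefficients.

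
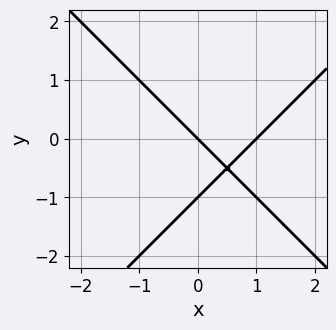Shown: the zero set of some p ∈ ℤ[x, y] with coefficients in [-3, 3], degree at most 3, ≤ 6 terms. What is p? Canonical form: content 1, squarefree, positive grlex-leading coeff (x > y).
(a) The degree is 2 — no degree-1 curve has this shape.
(b) Observable constraints: among the integer gridlines, it crosses the y-axis at y ∈ {-1, 0}; the x-axis gridline crossings are at x ∈ {0, 1}.
(c) Fitting integer coefficients to these (and the overall shape) gives p.

x^2 - y^2 - x - y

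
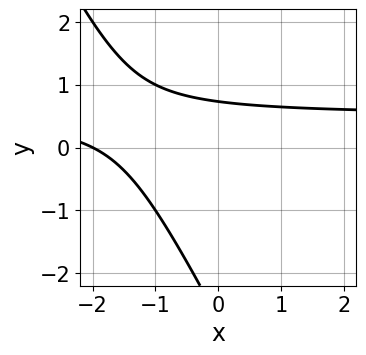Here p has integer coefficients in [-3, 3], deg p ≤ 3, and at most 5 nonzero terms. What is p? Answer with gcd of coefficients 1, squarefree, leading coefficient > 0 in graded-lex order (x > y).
(a) Degree: the shape is more complex than any degree-1 curve, so deg p = 2.
(b) Against the integer gridlines: it crosses the x-axis at the gridline x = -2.
(c) Fitting integer coefficients to these (and the overall shape) gives p.

2*x*y + y^2 - x + 2*y - 2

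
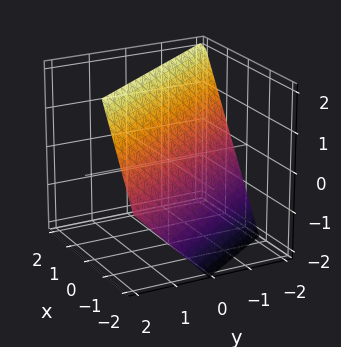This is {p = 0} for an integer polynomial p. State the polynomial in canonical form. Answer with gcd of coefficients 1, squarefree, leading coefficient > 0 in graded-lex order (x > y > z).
3*x + 2*y - 2*z + 2

1. The degree is 1 — every cross-section is a straight line — this is a plane.
2. Checking where it meets the axes: it crosses the z-axis at the gridline z = 1; it crosses the y-axis at the gridline y = -1.
3. Matching integer coefficients to the picture gives p.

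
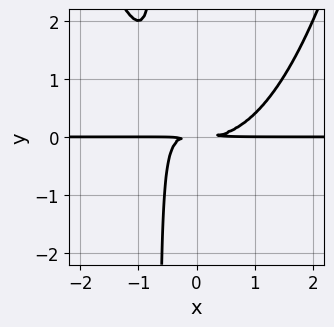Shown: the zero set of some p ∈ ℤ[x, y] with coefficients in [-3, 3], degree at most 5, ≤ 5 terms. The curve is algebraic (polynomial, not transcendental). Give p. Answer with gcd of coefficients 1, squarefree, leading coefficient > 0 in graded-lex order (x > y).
2*x^3*y - 3*x*y^2 - 2*y^2

First, degree: the shape is more complex than any degree-3 curve, so deg p = 4.
Then, observable constraints: every point of the x-axis in the box is on the curve.
Finally, putting this together gives p.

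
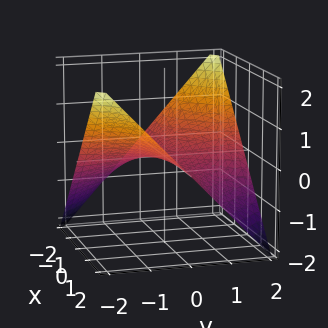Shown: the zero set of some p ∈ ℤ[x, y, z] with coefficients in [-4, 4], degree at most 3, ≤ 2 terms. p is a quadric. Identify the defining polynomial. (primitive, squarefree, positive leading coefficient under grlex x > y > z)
x*y + 2*z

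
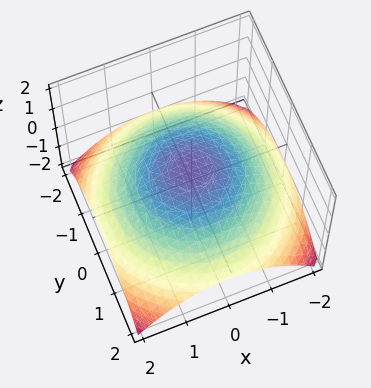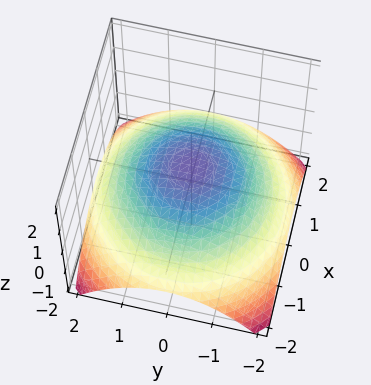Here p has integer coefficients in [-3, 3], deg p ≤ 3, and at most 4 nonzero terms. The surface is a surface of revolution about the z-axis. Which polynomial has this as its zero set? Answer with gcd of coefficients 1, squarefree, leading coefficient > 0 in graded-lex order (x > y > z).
x^2 + y^2 + 3*z - 2

1. The degree is 2 — the shape is more complex than any degree-1 surface.
2. Symmetries: rotational symmetry about the z-axis ⇒ p depends on x, y only through x² + y².
3. From the axis intercepts and sections: a circular section at z = 0 has radius between 1 and 2.
4. Fitting integer coefficients to these (and the overall shape) gives p.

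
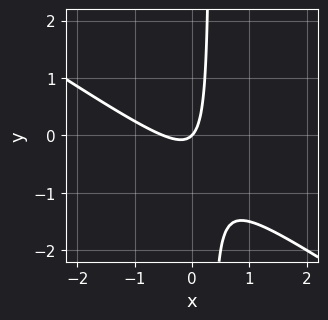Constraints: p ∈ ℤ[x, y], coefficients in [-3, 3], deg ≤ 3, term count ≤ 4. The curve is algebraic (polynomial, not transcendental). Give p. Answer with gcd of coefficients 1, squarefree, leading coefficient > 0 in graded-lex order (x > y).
(a) deg p = 2. A generic line meets the curve in up to 2 points.
(b) From the axis intercepts and sections: one x-axis crossing is at x = 0; one y-axis crossing is at y = 0.
(c) Putting this together gives p.

2*x^2 + 3*x*y + x - y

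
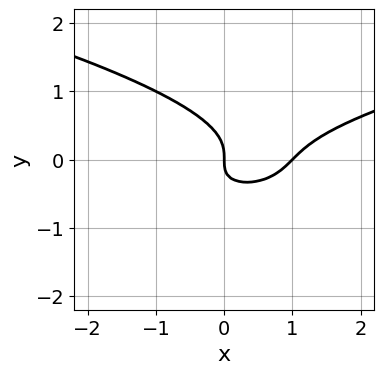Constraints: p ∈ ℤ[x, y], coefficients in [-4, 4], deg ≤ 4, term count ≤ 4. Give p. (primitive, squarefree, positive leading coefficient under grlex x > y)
(a) Degree: a generic line meets the curve in up to 3 points, so deg p = 3.
(b) From the axis intercepts and sections: it crosses the y-axis at the gridline y = 0; among the integer gridlines, it crosses the x-axis at x ∈ {0, 1}.
(c) Together with the visible shape, these determine p as stated.

3*y^3 - x^2 + x*y + x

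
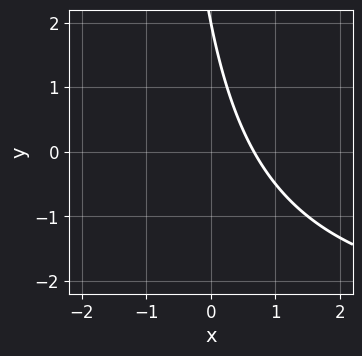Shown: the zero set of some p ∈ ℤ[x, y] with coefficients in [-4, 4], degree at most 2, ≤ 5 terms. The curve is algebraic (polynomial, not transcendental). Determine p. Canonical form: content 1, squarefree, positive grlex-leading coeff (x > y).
x*y + 3*x + y - 2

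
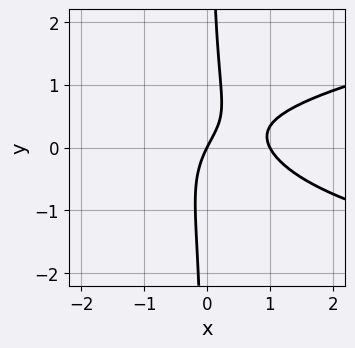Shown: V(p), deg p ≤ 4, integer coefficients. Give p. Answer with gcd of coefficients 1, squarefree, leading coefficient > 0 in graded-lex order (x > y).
3*x*y^2 - 2*x^2 + 2*x - y

First, the degree is 3 — a generic line meets the curve in up to 3 points.
Then, checking where it meets the axes: one y-axis crossing is at y = 0; the x-axis gridline crossings are at x ∈ {0, 1}.
Finally, putting this together gives p.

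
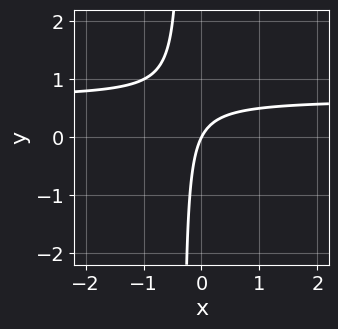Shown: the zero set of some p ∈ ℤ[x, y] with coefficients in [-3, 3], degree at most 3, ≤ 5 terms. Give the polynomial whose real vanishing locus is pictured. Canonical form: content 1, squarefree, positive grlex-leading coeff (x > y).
3*x*y - 2*x + y

First, degree: no degree-1 curve has this shape, so deg p = 2.
Then, from the axis intercepts and sections: it crosses the x-axis at the gridline x = 0; it crosses the y-axis at the gridline y = 0.
Finally, matching integer coefficients to the picture gives p.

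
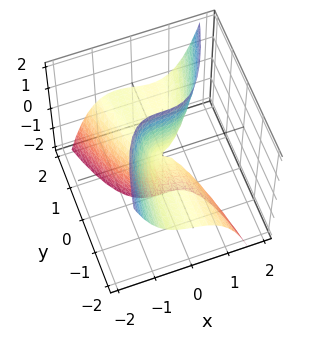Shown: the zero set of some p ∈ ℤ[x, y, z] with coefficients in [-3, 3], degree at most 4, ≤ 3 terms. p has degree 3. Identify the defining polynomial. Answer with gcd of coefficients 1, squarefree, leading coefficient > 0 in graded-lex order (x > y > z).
3*x^3 - x*y - 3*y*z

1. deg p = 3. The shape is more complex than any degree-2 surface.
2. Checking where it meets the axes: the visible y-axis segment lies entirely on the surface; it meets the x-axis at x = 0 (among the integer gridlines); every point of the z-axis in the box is on the surface.
3. Putting this together gives p.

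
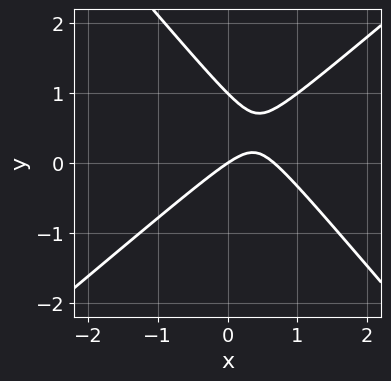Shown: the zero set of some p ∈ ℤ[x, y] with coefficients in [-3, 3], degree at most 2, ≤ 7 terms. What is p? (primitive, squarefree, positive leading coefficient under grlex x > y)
deg p = 2.
Against the integer gridlines: among the integer gridlines, it crosses the y-axis at y ∈ {0, 1}; it crosses the x-axis at the gridline x = 0.
Fitting integer coefficients to these (and the overall shape) gives p.

3*x^2 - x*y - 3*y^2 - 2*x + 3*y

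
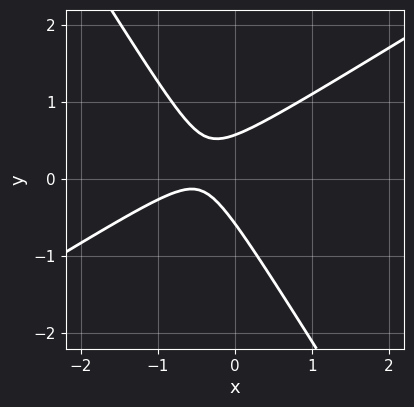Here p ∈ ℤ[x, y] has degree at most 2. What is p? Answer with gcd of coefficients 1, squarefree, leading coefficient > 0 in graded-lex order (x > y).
3*x^2 - 3*x*y - 3*y^2 + 3*x + 1

(a) Degree: no degree-1 curve has this shape, so deg p = 2.
(b) Reading off the gridlines: the curve avoids every integer x-axis point in the box.
(c) Matching integer coefficients to the picture gives p.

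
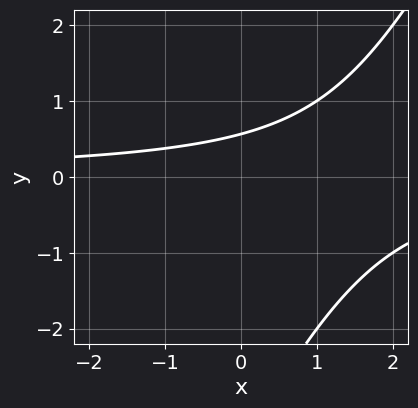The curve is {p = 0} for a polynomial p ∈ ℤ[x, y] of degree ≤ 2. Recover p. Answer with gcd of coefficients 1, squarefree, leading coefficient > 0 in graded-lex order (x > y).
First, degree: the shape is more complex than any degree-1 curve, so deg p = 2.
Next, checking where it meets the axes: it misses every integer gridline on the x-axis.
Finally, putting this together gives p.

2*x*y - y^2 - 3*y + 2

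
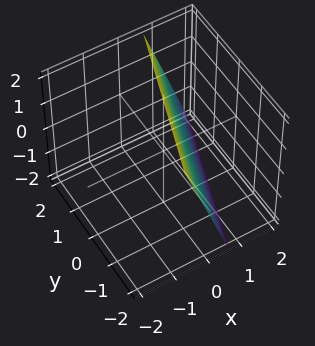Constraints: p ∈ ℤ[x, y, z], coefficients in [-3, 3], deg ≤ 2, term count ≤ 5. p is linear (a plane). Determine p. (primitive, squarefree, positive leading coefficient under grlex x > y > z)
3*x - y + z - 2

Degree: every cross-section is a straight line — this is a plane, so deg p = 1.
From the axis intercepts and sections: one y-axis crossing is at y = -2; it meets the z-axis at z = 2 (among the integer gridlines).
Matching integer coefficients to the picture gives p.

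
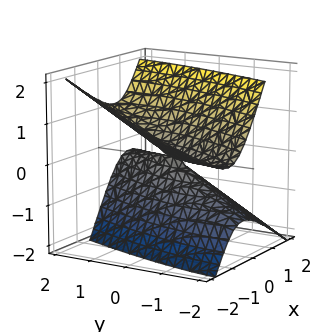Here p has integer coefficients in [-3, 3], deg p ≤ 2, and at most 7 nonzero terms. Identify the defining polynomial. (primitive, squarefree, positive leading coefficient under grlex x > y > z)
3*x^2 - 3*x*y + 3*x*z + y^2 - 3*z^2

(a) There are 2 components. Treating them together as one polynomial.
(b) The degree is 2 — no degree-1 surface has this shape.
(c) From the visible intercepts: it meets the x-axis at x = 0 (among the integer gridlines); it meets the y-axis at y = 0 (among the integer gridlines); it crosses the z-axis at the gridline z = 0.
(d) Fitting integer coefficients to these (and the overall shape) gives p.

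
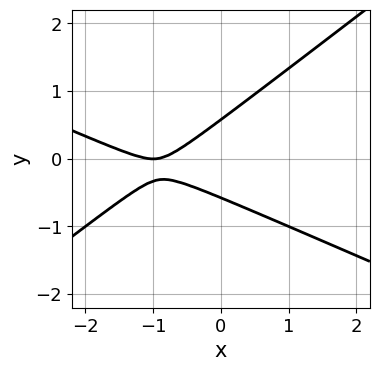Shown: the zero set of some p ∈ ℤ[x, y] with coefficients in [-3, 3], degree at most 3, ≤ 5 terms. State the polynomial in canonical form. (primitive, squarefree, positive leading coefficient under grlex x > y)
(a) The degree is 2 — the shape is more complex than any degree-1 curve.
(b) From the visible intercepts: one x-axis crossing is at x = -1.
(c) Fitting integer coefficients to these (and the overall shape) gives p.

x^2 + x*y - 3*y^2 + 2*x + 1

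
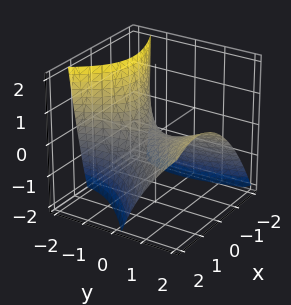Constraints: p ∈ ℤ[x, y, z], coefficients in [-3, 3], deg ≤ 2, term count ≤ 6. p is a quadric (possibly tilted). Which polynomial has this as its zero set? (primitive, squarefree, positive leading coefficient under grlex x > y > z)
(a) Degree: no degree-1 surface has this shape, so deg p = 2.
(b) Against the integer gridlines: one y-axis crossing is at y = 0; one x-axis crossing is at x = 0; it crosses the z-axis at the gridline z = 0.
(c) Putting this together gives p.

2*x^2 - 2*x*y - y^2 + 2*y*z + 3*z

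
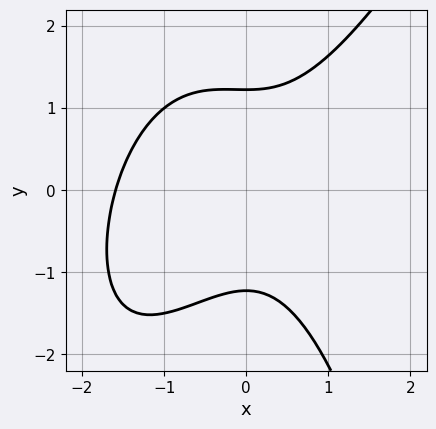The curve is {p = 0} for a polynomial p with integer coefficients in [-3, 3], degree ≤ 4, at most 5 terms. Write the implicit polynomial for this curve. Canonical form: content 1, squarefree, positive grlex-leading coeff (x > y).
1. The degree is 3 — a generic line meets the curve in up to 3 points.
2. The integer polynomial consistent with all of this is the stated p.

2*x^3 - x^2*y + 2*x^2 - 2*y^2 + 3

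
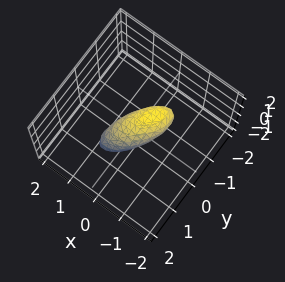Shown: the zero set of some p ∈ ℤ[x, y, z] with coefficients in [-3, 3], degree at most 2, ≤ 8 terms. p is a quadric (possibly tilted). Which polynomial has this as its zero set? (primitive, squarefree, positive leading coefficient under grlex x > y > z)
Degree: no degree-1 surface has this shape, so deg p = 2.
Matching integer coefficients to the picture gives p.

3*x^2 - 3*x*y + 2*y^2 + 2*y*z + 3*z^2 - 1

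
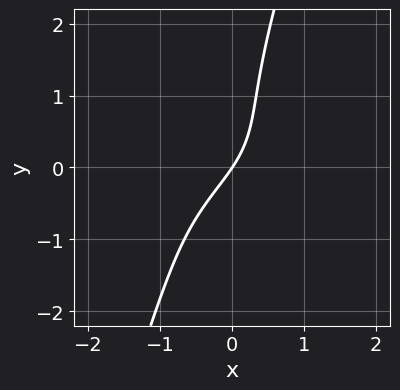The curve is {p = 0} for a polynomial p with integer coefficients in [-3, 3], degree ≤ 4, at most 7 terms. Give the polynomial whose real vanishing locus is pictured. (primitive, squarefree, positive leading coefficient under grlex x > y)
First, deg p = 3.
Next, from the axis intercepts and sections: one y-axis crossing is at y = 0; one x-axis crossing is at x = 0.
Finally, these observations pin down the coefficients.

3*x*y^2 - y^3 + y^2 + 3*x - 2*y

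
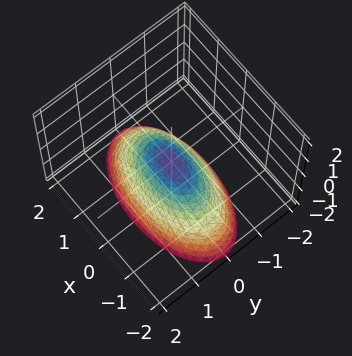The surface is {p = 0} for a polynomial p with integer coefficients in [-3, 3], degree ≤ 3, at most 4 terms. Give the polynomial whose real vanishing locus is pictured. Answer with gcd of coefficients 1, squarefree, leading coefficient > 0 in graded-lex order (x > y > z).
First, degree: a paraboloid; a quadric, so deg p = 2.
Next, symmetries: it's symmetric under y → −y, forcing even powers of y; the x ↦ −x reflection is a symmetry, so x appears only in even powers.
Next, against the integer gridlines: it crosses the x-axis at the gridline x = 0; it meets the y-axis at y = 0 (among the integer gridlines); it crosses the z-axis at the gridline z = 0.
Finally, matching integer coefficients to the picture gives p.

x^2 + 3*y^2 + 2*z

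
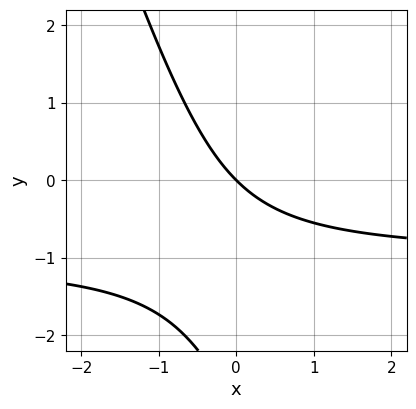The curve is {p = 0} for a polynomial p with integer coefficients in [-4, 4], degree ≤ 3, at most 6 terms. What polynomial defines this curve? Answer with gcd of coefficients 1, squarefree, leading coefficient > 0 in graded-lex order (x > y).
1. The degree is 2 — no degree-1 curve has this shape.
2. From the axis intercepts and sections: it crosses the y-axis at the gridline y = 0; one x-axis crossing is at x = 0.
3. Solving for integer coefficients yields p as stated.

3*x*y + y^2 + 3*x + 3*y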